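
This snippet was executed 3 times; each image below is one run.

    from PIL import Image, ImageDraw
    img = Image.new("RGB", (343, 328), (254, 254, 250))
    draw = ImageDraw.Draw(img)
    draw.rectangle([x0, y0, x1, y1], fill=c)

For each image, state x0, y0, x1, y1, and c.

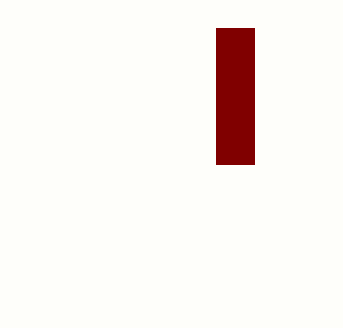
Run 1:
x0 = 216
y0 = 28
x1 = 254
y1 = 164
c = 'maroon'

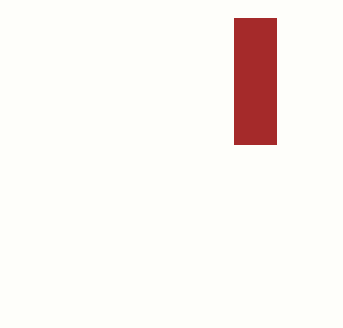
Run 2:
x0 = 234, y0 = 18, x1 = 276, y1 = 144, c = 'brown'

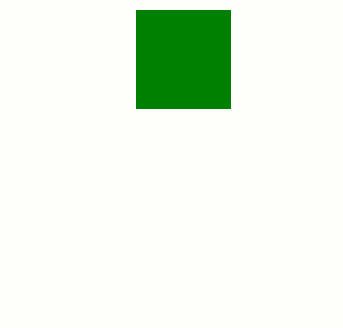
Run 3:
x0 = 136; y0 = 10; x1 = 230; y1 = 108; c = 'green'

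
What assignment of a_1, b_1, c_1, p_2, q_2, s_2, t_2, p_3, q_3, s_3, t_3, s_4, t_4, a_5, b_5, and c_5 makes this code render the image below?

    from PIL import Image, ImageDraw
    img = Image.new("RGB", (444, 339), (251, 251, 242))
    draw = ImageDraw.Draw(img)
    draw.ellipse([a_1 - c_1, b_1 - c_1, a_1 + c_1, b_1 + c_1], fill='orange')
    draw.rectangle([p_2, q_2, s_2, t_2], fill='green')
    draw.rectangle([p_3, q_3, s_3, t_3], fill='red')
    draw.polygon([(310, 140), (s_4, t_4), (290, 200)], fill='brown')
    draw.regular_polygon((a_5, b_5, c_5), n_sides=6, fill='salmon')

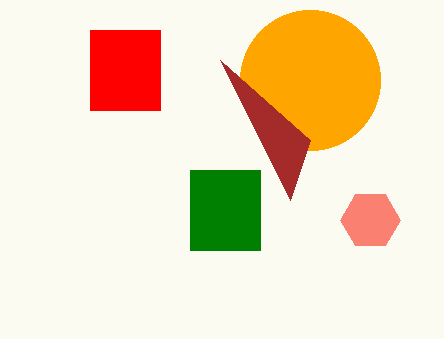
a_1 = 310
b_1 = 80
c_1 = 70
p_2 = 190
q_2 = 170
s_2 = 260
t_2 = 250
p_3 = 90
q_3 = 30
s_3 = 160
t_3 = 110
s_4 = 220
t_4 = 60
a_5 = 370
b_5 = 220
c_5 = 30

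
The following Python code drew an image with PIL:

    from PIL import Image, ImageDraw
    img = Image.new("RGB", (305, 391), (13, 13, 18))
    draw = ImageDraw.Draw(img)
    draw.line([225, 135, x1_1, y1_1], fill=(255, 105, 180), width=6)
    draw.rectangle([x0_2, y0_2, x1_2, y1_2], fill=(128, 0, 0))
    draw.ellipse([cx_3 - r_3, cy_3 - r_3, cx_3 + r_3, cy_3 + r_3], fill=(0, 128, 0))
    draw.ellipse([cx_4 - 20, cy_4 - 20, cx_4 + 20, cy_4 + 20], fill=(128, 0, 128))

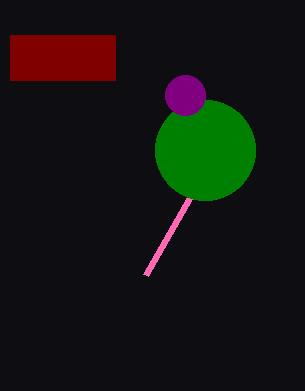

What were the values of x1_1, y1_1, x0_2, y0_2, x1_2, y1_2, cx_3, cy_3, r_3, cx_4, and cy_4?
x1_1 = 145, y1_1 = 275, x0_2 = 10, y0_2 = 35, x1_2 = 115, y1_2 = 80, cx_3 = 205, cy_3 = 150, r_3 = 50, cx_4 = 185, cy_4 = 95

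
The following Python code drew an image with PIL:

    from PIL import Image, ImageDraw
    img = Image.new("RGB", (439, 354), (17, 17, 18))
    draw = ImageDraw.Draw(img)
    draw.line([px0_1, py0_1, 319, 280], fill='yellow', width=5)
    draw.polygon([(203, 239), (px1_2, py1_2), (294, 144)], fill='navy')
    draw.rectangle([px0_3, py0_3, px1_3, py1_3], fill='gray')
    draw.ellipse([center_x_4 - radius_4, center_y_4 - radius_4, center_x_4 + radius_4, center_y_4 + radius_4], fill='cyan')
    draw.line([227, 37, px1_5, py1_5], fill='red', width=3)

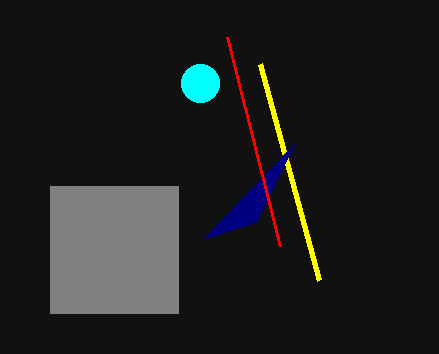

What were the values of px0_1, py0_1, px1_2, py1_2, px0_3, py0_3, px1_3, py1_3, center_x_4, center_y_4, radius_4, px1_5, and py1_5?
px0_1 = 260; py0_1 = 64; px1_2 = 256; py1_2 = 222; px0_3 = 50; py0_3 = 186; px1_3 = 178; py1_3 = 313; center_x_4 = 200; center_y_4 = 83; radius_4 = 19; px1_5 = 280; py1_5 = 246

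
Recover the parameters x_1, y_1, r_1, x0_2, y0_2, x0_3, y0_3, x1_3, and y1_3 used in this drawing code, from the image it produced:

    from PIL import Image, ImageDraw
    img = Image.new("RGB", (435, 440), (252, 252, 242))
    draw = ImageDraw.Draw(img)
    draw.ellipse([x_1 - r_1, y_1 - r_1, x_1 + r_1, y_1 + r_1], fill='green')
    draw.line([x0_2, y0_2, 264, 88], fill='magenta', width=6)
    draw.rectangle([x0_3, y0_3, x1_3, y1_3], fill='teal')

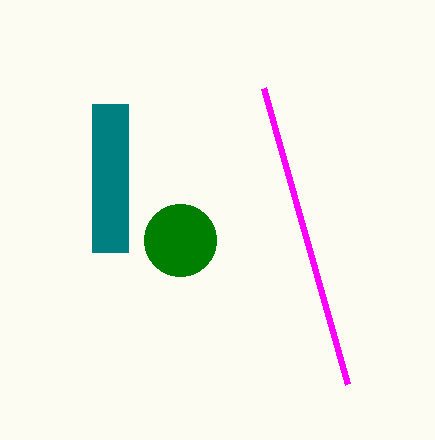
x_1 = 180
y_1 = 240
r_1 = 36
x0_2 = 348
y0_2 = 384
x0_3 = 92
y0_3 = 104
x1_3 = 128
y1_3 = 252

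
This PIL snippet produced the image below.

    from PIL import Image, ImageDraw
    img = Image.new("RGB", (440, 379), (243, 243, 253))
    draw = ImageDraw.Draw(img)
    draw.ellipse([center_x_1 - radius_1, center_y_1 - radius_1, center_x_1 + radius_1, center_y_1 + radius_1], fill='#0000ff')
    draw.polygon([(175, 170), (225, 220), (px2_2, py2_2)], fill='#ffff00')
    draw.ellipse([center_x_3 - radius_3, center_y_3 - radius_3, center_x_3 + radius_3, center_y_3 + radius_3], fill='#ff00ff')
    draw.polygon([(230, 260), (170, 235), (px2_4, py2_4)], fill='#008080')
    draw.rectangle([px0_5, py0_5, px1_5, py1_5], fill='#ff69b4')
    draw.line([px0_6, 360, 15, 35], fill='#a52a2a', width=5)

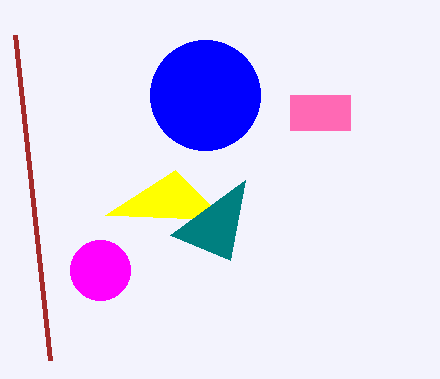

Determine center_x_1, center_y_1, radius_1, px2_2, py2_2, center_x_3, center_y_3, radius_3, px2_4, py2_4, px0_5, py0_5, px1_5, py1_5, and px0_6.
center_x_1 = 205; center_y_1 = 95; radius_1 = 55; px2_2 = 105; py2_2 = 215; center_x_3 = 100; center_y_3 = 270; radius_3 = 30; px2_4 = 245; py2_4 = 180; px0_5 = 290; py0_5 = 95; px1_5 = 350; py1_5 = 130; px0_6 = 50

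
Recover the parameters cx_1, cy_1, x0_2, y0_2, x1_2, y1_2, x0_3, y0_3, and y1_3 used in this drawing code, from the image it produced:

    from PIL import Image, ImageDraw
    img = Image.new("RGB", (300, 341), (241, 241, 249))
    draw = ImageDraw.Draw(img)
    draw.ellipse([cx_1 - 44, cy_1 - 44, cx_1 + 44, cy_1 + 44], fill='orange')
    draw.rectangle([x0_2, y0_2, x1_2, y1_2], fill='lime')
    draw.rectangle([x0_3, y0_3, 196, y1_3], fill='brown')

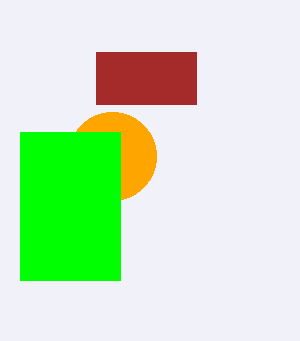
cx_1 = 112, cy_1 = 156, x0_2 = 20, y0_2 = 132, x1_2 = 120, y1_2 = 280, x0_3 = 96, y0_3 = 52, y1_3 = 104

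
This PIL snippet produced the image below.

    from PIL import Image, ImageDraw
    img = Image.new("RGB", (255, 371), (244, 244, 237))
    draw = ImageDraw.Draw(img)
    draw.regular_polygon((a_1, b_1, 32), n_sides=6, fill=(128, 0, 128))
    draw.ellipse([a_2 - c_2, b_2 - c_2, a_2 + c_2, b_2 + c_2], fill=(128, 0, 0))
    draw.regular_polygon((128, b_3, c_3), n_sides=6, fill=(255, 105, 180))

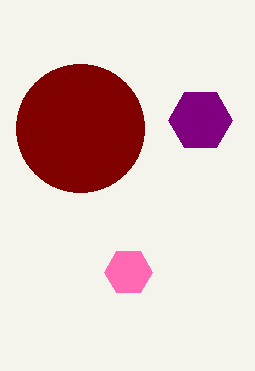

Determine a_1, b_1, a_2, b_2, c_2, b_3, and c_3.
a_1 = 200, b_1 = 120, a_2 = 80, b_2 = 128, c_2 = 64, b_3 = 272, c_3 = 24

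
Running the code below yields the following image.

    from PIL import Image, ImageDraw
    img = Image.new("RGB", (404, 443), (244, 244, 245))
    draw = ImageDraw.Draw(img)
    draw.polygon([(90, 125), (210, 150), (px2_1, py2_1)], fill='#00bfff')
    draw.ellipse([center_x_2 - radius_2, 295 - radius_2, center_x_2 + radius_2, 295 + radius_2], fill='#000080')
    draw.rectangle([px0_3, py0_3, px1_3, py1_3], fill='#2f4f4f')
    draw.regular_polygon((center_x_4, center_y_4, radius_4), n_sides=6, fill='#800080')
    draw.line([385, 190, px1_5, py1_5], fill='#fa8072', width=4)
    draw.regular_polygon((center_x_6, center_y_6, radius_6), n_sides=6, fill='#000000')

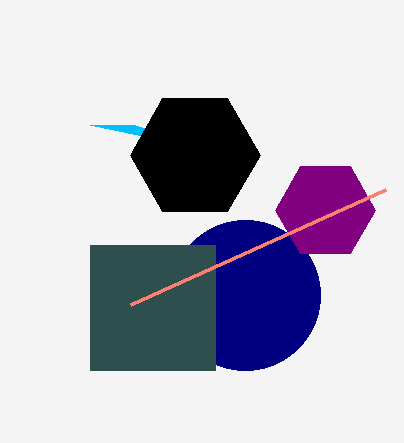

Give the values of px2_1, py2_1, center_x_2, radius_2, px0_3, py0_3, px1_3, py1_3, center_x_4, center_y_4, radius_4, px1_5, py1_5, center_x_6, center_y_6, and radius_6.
px2_1 = 135; py2_1 = 125; center_x_2 = 245; radius_2 = 75; px0_3 = 90; py0_3 = 245; px1_3 = 215; py1_3 = 370; center_x_4 = 325; center_y_4 = 210; radius_4 = 50; px1_5 = 130; py1_5 = 305; center_x_6 = 195; center_y_6 = 155; radius_6 = 65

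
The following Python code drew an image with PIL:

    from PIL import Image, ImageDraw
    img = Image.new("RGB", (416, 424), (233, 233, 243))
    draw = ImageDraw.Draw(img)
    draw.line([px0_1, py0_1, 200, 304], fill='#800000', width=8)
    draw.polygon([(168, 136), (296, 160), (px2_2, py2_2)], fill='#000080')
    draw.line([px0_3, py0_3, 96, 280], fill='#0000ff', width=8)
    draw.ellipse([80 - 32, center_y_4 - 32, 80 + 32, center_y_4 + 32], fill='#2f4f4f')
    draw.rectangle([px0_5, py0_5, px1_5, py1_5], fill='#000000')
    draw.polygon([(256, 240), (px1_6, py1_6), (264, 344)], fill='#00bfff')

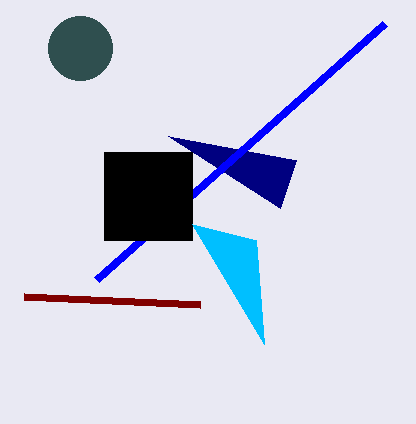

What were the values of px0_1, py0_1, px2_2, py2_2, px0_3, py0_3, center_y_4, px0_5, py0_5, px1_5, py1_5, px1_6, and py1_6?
px0_1 = 24; py0_1 = 296; px2_2 = 280; py2_2 = 208; px0_3 = 384; py0_3 = 24; center_y_4 = 48; px0_5 = 104; py0_5 = 152; px1_5 = 192; py1_5 = 240; px1_6 = 192; py1_6 = 224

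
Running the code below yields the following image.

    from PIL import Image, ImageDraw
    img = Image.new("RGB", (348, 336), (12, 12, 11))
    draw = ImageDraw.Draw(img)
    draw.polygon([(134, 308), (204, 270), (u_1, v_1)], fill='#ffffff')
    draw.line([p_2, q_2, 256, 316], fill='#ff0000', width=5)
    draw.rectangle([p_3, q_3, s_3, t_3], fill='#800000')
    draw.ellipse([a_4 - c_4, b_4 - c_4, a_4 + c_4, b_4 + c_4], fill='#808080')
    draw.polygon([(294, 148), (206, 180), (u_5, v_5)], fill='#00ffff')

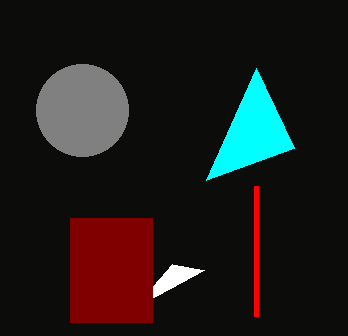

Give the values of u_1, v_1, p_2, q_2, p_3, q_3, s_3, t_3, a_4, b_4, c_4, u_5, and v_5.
u_1 = 172, v_1 = 264, p_2 = 256, q_2 = 186, p_3 = 70, q_3 = 218, s_3 = 152, t_3 = 322, a_4 = 82, b_4 = 110, c_4 = 46, u_5 = 256, v_5 = 68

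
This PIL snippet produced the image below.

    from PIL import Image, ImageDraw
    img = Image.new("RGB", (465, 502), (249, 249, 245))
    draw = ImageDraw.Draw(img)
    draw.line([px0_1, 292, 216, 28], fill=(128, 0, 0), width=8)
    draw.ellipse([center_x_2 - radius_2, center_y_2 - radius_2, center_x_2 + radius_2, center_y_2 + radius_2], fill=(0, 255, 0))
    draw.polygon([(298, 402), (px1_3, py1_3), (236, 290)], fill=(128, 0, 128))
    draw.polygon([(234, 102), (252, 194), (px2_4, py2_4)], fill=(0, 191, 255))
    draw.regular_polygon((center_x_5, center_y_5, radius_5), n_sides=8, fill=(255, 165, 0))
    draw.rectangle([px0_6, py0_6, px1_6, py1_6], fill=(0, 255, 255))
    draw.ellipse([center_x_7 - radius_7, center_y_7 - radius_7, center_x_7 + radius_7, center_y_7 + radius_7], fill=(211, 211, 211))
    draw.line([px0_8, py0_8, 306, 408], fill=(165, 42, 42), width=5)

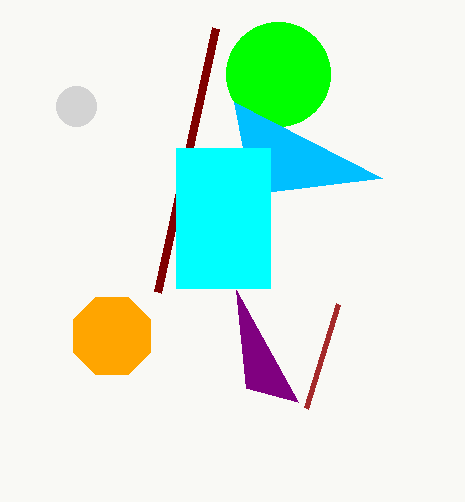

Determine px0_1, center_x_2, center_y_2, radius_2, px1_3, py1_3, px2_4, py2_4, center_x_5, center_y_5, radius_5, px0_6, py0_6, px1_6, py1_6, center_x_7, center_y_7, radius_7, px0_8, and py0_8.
px0_1 = 158
center_x_2 = 278
center_y_2 = 74
radius_2 = 52
px1_3 = 246
py1_3 = 388
px2_4 = 382
py2_4 = 178
center_x_5 = 112
center_y_5 = 336
radius_5 = 42
px0_6 = 176
py0_6 = 148
px1_6 = 270
py1_6 = 288
center_x_7 = 76
center_y_7 = 106
radius_7 = 20
px0_8 = 338
py0_8 = 304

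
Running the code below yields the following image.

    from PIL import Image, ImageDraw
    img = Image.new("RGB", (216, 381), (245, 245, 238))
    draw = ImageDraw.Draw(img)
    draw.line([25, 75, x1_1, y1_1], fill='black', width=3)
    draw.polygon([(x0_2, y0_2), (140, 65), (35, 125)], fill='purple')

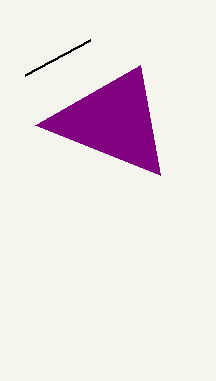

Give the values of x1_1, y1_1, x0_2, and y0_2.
x1_1 = 90; y1_1 = 40; x0_2 = 160; y0_2 = 175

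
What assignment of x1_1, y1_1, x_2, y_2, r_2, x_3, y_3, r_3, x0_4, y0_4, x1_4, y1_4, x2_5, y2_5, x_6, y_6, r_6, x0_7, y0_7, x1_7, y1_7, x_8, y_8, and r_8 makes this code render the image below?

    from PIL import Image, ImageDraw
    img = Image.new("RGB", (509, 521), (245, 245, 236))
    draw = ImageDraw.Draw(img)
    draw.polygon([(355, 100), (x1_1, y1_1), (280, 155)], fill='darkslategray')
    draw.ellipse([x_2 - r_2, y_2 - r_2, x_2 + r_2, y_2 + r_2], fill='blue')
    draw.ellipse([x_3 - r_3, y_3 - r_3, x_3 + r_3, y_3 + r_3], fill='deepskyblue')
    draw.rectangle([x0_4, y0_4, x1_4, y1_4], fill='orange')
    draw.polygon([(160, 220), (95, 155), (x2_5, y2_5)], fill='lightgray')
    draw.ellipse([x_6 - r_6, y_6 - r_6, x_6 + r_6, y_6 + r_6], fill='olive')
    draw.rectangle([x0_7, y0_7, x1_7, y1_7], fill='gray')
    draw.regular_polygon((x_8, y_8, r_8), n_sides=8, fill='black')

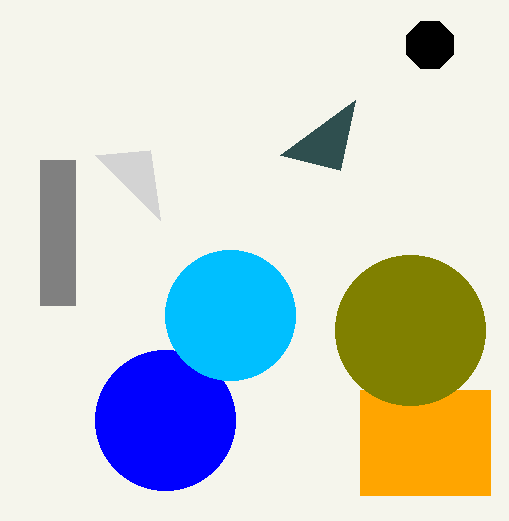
x1_1 = 340; y1_1 = 170; x_2 = 165; y_2 = 420; r_2 = 70; x_3 = 230; y_3 = 315; r_3 = 65; x0_4 = 360; y0_4 = 390; x1_4 = 490; y1_4 = 495; x2_5 = 150; y2_5 = 150; x_6 = 410; y_6 = 330; r_6 = 75; x0_7 = 40; y0_7 = 160; x1_7 = 75; y1_7 = 305; x_8 = 430; y_8 = 45; r_8 = 25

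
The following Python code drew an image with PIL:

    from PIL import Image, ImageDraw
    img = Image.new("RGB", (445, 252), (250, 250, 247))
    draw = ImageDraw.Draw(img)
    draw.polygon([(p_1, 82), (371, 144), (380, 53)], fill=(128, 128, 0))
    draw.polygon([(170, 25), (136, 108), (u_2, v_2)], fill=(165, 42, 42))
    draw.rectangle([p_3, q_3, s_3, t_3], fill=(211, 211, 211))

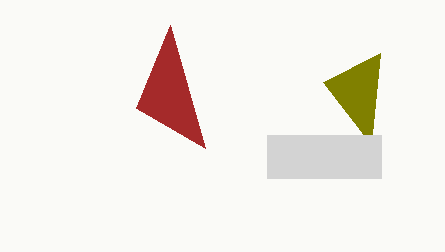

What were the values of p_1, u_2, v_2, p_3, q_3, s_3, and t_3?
p_1 = 323; u_2 = 205; v_2 = 148; p_3 = 267; q_3 = 135; s_3 = 381; t_3 = 178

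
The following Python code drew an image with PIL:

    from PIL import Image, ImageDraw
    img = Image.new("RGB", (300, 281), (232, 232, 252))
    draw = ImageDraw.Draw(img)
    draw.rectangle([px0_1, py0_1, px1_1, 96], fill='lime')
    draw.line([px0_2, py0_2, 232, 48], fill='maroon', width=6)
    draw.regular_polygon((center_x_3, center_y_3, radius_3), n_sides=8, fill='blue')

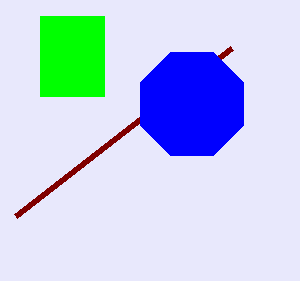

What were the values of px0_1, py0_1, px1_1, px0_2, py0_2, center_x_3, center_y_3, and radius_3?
px0_1 = 40, py0_1 = 16, px1_1 = 104, px0_2 = 16, py0_2 = 216, center_x_3 = 192, center_y_3 = 104, radius_3 = 56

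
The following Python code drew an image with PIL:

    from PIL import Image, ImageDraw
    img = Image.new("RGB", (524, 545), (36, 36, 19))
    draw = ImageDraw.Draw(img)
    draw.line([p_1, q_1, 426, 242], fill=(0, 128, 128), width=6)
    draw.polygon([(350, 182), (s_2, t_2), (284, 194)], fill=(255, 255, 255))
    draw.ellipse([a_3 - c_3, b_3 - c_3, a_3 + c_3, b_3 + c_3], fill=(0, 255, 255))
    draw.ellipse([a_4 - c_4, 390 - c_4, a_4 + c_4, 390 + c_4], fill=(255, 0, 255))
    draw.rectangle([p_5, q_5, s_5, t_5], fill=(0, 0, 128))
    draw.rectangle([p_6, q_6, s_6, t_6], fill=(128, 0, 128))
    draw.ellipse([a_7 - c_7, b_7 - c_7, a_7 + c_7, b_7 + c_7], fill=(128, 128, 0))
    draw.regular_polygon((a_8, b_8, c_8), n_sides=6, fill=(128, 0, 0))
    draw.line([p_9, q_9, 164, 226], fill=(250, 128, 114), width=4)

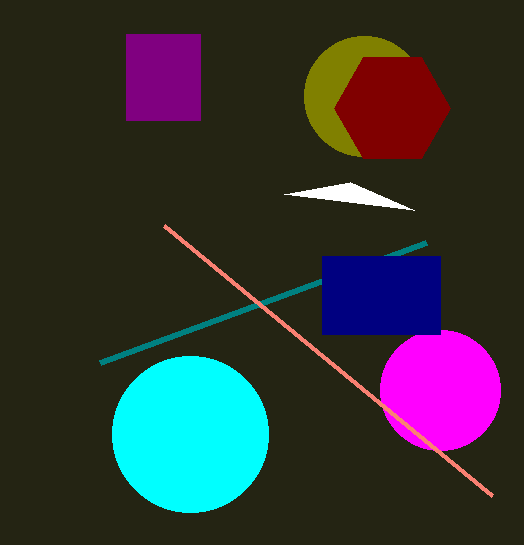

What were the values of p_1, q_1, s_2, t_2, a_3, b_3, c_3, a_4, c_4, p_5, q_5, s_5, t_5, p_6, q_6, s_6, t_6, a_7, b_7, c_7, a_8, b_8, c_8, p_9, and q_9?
p_1 = 100, q_1 = 362, s_2 = 414, t_2 = 210, a_3 = 190, b_3 = 434, c_3 = 78, a_4 = 440, c_4 = 60, p_5 = 322, q_5 = 256, s_5 = 440, t_5 = 334, p_6 = 126, q_6 = 34, s_6 = 200, t_6 = 120, a_7 = 364, b_7 = 96, c_7 = 60, a_8 = 392, b_8 = 108, c_8 = 58, p_9 = 492, q_9 = 496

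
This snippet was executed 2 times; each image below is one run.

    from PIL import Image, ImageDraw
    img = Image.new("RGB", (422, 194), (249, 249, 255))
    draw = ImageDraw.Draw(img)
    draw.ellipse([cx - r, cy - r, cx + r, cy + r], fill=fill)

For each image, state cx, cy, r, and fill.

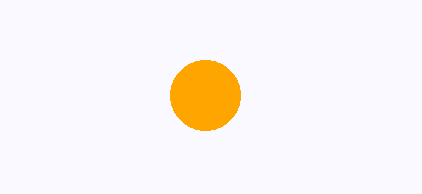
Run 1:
cx = 205
cy = 95
r = 35
fill = 'orange'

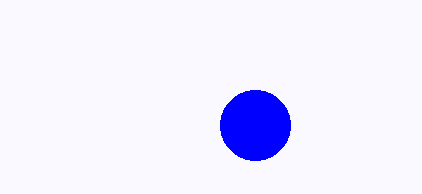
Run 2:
cx = 255, cy = 125, r = 35, fill = 'blue'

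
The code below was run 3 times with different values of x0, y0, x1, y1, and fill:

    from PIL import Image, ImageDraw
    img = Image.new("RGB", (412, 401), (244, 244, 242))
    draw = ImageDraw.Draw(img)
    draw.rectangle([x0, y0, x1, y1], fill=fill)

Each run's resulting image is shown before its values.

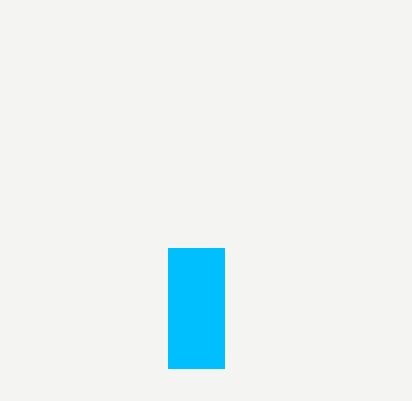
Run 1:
x0 = 168
y0 = 248
x1 = 224
y1 = 368
fill = 'deepskyblue'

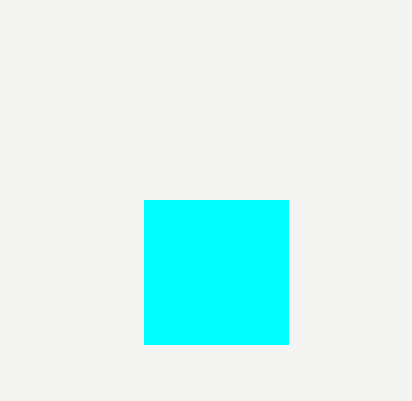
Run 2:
x0 = 144
y0 = 200
x1 = 288
y1 = 344
fill = 'cyan'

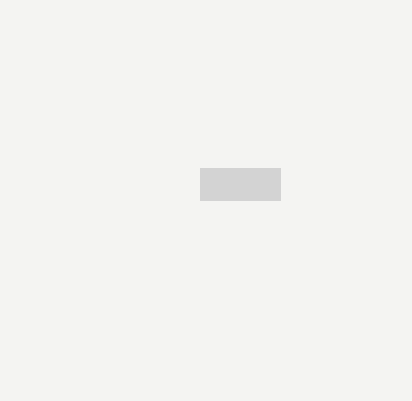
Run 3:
x0 = 200; y0 = 168; x1 = 280; y1 = 200; fill = 'lightgray'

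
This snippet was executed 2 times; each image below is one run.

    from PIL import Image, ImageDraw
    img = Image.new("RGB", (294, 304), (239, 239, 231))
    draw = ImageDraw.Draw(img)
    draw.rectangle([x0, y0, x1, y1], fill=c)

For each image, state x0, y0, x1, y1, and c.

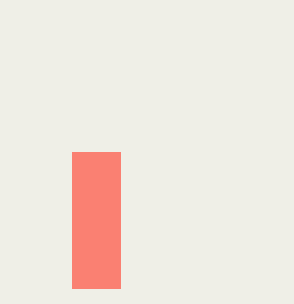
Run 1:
x0 = 72; y0 = 152; x1 = 120; y1 = 288; c = 'salmon'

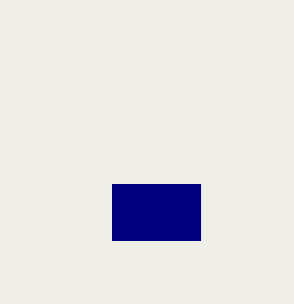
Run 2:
x0 = 112; y0 = 184; x1 = 200; y1 = 240; c = 'navy'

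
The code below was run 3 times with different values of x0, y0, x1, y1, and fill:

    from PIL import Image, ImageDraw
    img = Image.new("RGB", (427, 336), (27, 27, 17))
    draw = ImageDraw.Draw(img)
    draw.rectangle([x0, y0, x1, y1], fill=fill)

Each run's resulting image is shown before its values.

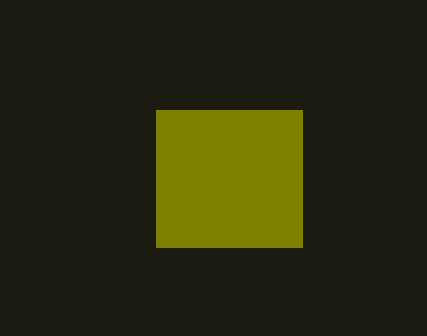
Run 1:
x0 = 156, y0 = 110, x1 = 302, y1 = 247, fill = 'olive'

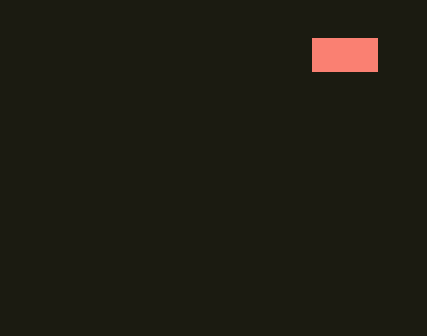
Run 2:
x0 = 312
y0 = 38
x1 = 377
y1 = 71
fill = 'salmon'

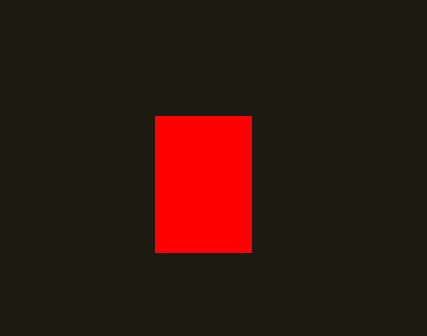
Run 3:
x0 = 155; y0 = 116; x1 = 251; y1 = 252; fill = 'red'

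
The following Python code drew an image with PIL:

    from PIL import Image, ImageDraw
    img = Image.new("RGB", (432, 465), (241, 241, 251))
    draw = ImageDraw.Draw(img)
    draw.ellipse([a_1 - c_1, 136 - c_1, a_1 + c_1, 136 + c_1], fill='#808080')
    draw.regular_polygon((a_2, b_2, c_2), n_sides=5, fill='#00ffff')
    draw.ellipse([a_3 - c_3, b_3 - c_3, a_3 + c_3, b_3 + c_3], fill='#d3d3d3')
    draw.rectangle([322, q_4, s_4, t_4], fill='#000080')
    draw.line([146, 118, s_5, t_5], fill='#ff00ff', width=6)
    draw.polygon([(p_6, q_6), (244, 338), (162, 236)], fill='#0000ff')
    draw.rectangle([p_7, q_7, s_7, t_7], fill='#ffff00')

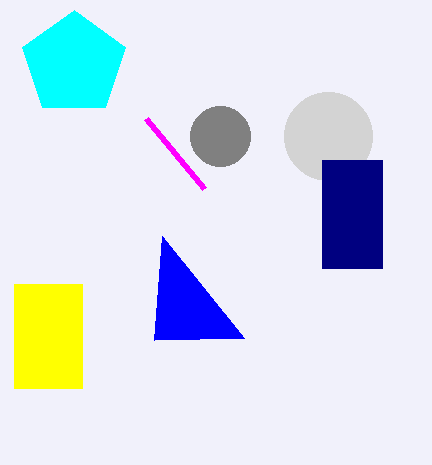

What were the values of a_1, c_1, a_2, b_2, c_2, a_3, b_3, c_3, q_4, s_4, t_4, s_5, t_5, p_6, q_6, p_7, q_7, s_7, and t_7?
a_1 = 220
c_1 = 30
a_2 = 74
b_2 = 64
c_2 = 54
a_3 = 328
b_3 = 136
c_3 = 44
q_4 = 160
s_4 = 382
t_4 = 268
s_5 = 204
t_5 = 188
p_6 = 154
q_6 = 340
p_7 = 14
q_7 = 284
s_7 = 82
t_7 = 388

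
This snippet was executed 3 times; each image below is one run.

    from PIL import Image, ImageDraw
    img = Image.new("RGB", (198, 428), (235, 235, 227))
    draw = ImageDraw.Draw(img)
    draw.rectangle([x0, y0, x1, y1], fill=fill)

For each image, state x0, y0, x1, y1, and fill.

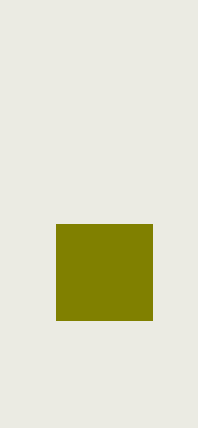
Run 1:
x0 = 56, y0 = 224, x1 = 152, y1 = 320, fill = 'olive'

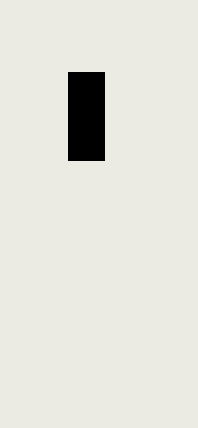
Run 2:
x0 = 68
y0 = 72
x1 = 104
y1 = 160
fill = 'black'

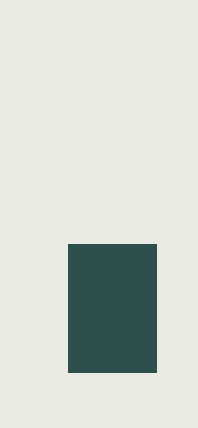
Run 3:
x0 = 68
y0 = 244
x1 = 156
y1 = 372
fill = 'darkslategray'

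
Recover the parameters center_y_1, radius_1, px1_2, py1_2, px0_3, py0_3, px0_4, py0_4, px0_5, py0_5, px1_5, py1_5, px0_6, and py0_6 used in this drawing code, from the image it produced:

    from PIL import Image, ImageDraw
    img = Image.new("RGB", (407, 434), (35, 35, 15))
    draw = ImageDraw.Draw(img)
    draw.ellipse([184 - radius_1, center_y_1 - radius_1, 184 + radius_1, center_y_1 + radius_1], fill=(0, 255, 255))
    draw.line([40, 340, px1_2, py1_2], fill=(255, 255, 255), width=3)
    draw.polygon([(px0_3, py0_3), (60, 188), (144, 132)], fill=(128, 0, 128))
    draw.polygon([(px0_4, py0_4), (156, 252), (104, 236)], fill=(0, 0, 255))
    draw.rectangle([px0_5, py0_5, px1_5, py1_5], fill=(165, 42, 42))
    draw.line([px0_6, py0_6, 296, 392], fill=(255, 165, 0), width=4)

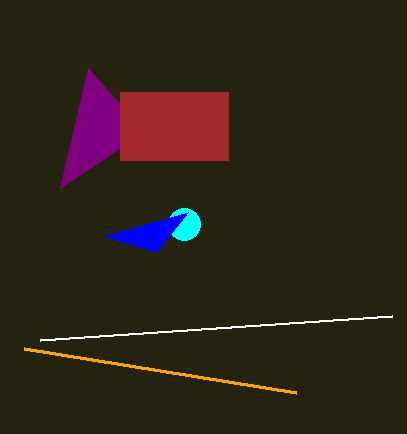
center_y_1 = 224, radius_1 = 16, px1_2 = 392, py1_2 = 316, px0_3 = 88, py0_3 = 68, px0_4 = 188, py0_4 = 212, px0_5 = 120, py0_5 = 92, px1_5 = 228, py1_5 = 160, px0_6 = 24, py0_6 = 348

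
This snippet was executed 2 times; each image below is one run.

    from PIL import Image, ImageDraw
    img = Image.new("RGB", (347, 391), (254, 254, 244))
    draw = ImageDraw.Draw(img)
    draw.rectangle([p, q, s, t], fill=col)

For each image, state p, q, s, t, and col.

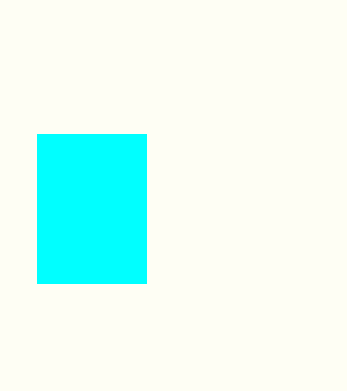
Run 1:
p = 37; q = 134; s = 146; t = 283; col = 'cyan'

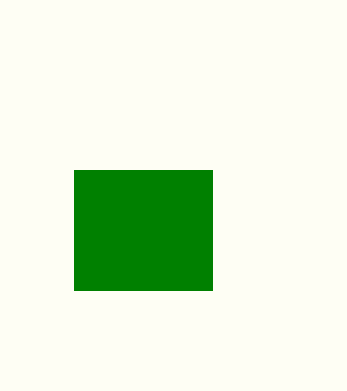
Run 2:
p = 74; q = 170; s = 212; t = 290; col = 'green'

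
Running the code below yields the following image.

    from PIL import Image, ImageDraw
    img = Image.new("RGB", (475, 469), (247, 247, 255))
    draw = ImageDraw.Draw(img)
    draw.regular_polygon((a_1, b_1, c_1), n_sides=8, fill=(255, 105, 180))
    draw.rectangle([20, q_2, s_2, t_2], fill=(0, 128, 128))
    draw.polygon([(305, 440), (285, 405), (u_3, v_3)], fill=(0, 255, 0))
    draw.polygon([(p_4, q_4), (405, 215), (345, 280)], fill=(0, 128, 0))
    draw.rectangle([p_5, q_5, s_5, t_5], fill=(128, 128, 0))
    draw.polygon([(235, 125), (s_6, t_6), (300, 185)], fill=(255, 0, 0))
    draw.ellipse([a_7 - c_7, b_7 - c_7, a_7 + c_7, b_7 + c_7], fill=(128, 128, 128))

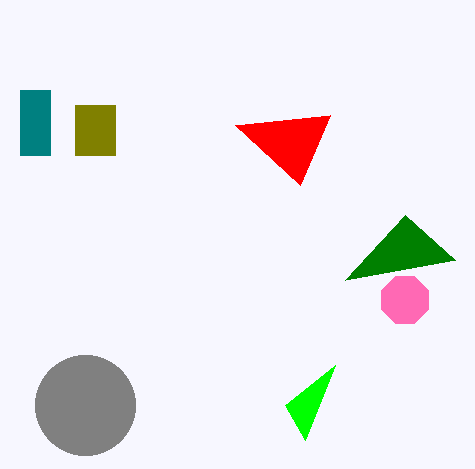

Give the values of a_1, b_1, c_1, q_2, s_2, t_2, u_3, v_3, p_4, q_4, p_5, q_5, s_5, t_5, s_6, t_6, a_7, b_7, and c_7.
a_1 = 405
b_1 = 300
c_1 = 25
q_2 = 90
s_2 = 50
t_2 = 155
u_3 = 335
v_3 = 365
p_4 = 455
q_4 = 260
p_5 = 75
q_5 = 105
s_5 = 115
t_5 = 155
s_6 = 330
t_6 = 115
a_7 = 85
b_7 = 405
c_7 = 50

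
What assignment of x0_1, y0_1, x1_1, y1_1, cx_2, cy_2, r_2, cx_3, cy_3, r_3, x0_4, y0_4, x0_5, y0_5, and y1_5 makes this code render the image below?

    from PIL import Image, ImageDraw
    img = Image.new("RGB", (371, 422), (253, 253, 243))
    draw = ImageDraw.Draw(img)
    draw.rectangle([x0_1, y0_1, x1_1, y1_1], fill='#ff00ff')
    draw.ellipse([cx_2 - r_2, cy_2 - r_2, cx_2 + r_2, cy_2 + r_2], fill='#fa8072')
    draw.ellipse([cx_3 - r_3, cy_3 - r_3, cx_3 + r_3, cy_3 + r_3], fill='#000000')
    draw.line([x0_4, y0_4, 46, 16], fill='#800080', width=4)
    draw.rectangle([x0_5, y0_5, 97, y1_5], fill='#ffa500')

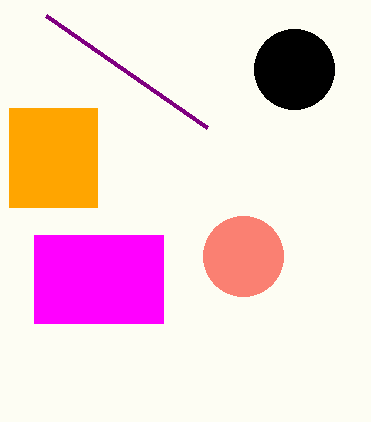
x0_1 = 34; y0_1 = 235; x1_1 = 163; y1_1 = 323; cx_2 = 243; cy_2 = 256; r_2 = 40; cx_3 = 294; cy_3 = 69; r_3 = 40; x0_4 = 207; y0_4 = 128; x0_5 = 9; y0_5 = 108; y1_5 = 207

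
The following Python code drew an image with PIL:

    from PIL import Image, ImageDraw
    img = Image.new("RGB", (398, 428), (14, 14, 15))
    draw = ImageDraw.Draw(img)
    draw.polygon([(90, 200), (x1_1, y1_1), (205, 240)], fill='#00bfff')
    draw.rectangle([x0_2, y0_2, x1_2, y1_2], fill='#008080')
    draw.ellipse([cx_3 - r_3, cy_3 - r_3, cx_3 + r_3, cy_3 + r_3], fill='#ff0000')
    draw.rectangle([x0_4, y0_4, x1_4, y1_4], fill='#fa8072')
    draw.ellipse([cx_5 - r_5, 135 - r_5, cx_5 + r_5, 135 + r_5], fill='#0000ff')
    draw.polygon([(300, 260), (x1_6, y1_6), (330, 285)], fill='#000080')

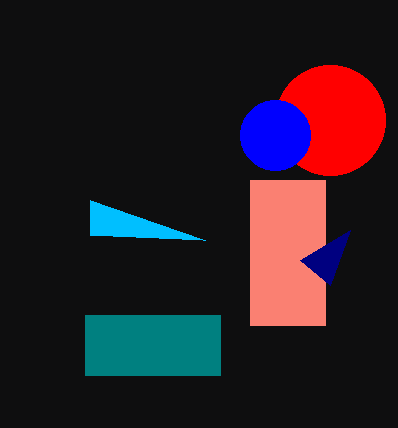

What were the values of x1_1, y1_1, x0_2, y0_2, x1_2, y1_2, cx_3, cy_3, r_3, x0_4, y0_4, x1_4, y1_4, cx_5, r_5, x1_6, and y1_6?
x1_1 = 90
y1_1 = 235
x0_2 = 85
y0_2 = 315
x1_2 = 220
y1_2 = 375
cx_3 = 330
cy_3 = 120
r_3 = 55
x0_4 = 250
y0_4 = 180
x1_4 = 325
y1_4 = 325
cx_5 = 275
r_5 = 35
x1_6 = 350
y1_6 = 230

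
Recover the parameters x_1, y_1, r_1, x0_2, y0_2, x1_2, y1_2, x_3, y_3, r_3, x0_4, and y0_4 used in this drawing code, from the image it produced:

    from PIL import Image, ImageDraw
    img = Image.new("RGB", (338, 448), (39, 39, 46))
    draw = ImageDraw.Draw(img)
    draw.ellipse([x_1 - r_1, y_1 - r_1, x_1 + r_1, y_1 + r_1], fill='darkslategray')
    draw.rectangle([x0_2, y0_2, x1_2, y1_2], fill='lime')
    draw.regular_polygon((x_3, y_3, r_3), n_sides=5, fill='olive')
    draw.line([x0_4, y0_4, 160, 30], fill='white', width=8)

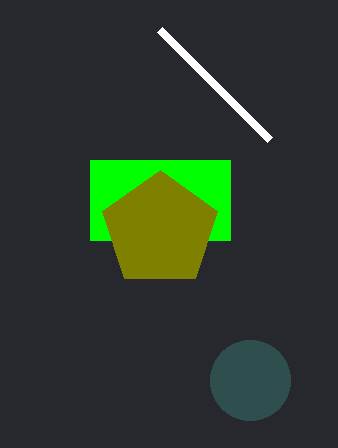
x_1 = 250, y_1 = 380, r_1 = 40, x0_2 = 90, y0_2 = 160, x1_2 = 230, y1_2 = 240, x_3 = 160, y_3 = 230, r_3 = 60, x0_4 = 270, y0_4 = 140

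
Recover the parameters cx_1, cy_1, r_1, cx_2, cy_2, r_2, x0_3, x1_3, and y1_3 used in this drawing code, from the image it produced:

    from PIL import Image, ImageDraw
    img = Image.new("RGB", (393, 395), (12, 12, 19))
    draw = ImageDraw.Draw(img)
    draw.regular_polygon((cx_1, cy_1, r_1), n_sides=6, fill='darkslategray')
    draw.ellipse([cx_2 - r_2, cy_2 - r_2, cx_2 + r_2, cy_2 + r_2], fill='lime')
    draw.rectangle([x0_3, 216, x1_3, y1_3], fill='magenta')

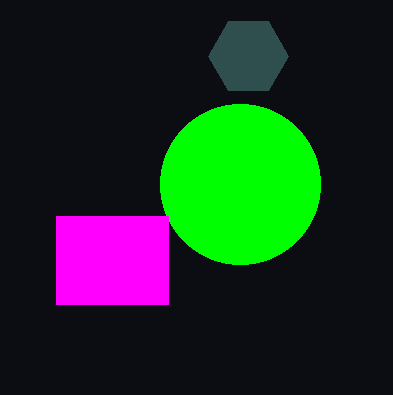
cx_1 = 248, cy_1 = 56, r_1 = 40, cx_2 = 240, cy_2 = 184, r_2 = 80, x0_3 = 56, x1_3 = 168, y1_3 = 304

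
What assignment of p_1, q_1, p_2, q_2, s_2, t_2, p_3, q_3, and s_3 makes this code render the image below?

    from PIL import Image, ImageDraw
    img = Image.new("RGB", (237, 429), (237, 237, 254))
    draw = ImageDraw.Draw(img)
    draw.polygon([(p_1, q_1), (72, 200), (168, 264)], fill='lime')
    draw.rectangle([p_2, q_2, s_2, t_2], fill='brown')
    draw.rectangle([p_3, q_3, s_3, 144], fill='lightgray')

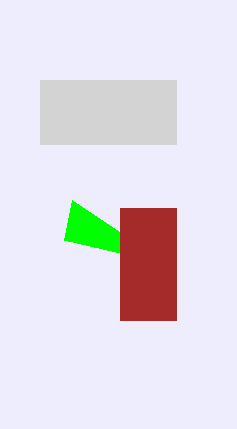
p_1 = 64; q_1 = 240; p_2 = 120; q_2 = 208; s_2 = 176; t_2 = 320; p_3 = 40; q_3 = 80; s_3 = 176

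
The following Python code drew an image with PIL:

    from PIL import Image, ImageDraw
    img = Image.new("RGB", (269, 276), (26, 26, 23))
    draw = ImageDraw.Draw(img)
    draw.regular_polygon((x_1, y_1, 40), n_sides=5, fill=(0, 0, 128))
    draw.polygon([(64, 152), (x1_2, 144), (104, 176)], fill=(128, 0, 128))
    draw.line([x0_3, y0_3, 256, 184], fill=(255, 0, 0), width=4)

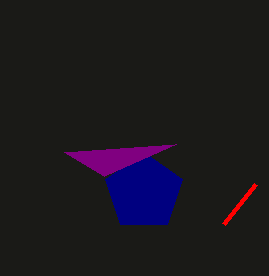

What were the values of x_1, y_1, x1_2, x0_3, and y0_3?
x_1 = 144
y_1 = 192
x1_2 = 176
x0_3 = 224
y0_3 = 224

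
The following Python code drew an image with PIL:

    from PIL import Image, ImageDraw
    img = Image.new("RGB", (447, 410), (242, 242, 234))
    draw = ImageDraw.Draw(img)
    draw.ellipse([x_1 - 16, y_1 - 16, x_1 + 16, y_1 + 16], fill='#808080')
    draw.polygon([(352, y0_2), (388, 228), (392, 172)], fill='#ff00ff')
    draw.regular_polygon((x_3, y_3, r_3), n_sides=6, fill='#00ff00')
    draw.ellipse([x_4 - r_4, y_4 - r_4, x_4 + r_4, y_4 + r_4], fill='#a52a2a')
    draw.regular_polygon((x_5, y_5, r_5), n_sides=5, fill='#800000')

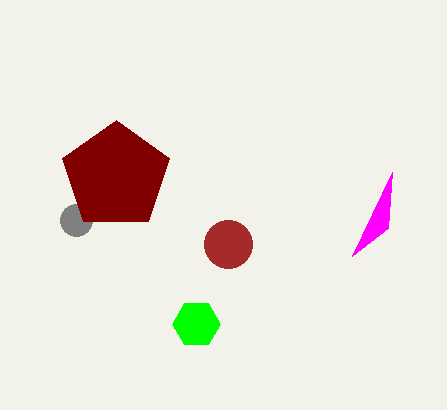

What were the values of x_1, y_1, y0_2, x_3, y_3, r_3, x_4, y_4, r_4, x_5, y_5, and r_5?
x_1 = 76, y_1 = 220, y0_2 = 256, x_3 = 196, y_3 = 324, r_3 = 24, x_4 = 228, y_4 = 244, r_4 = 24, x_5 = 116, y_5 = 176, r_5 = 56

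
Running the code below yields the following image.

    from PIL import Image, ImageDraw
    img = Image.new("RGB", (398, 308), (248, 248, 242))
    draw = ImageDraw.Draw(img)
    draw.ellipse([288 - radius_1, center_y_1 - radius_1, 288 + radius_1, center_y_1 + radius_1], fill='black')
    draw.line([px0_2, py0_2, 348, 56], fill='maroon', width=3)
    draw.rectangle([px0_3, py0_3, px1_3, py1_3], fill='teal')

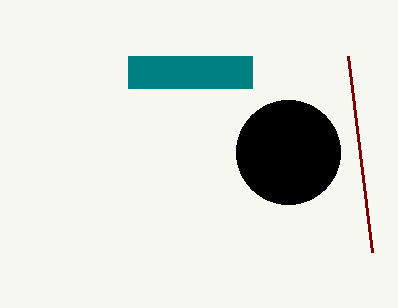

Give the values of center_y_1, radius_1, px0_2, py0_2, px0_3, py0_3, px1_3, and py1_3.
center_y_1 = 152
radius_1 = 52
px0_2 = 372
py0_2 = 252
px0_3 = 128
py0_3 = 56
px1_3 = 252
py1_3 = 88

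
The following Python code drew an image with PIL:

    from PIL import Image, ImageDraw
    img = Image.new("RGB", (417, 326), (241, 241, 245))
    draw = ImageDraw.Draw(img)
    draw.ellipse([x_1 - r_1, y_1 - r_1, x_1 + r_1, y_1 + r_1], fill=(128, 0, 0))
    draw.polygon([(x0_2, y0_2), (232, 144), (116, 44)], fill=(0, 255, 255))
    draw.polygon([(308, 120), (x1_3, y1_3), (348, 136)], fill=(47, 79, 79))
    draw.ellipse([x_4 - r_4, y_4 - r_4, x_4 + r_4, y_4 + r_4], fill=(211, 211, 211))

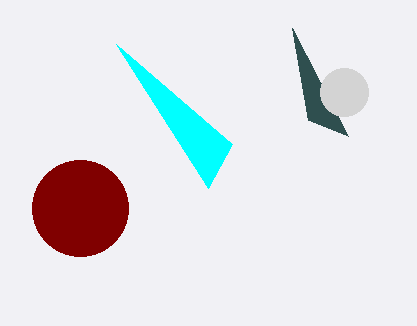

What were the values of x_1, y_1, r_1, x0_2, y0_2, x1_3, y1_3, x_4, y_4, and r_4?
x_1 = 80; y_1 = 208; r_1 = 48; x0_2 = 208; y0_2 = 188; x1_3 = 292; y1_3 = 28; x_4 = 344; y_4 = 92; r_4 = 24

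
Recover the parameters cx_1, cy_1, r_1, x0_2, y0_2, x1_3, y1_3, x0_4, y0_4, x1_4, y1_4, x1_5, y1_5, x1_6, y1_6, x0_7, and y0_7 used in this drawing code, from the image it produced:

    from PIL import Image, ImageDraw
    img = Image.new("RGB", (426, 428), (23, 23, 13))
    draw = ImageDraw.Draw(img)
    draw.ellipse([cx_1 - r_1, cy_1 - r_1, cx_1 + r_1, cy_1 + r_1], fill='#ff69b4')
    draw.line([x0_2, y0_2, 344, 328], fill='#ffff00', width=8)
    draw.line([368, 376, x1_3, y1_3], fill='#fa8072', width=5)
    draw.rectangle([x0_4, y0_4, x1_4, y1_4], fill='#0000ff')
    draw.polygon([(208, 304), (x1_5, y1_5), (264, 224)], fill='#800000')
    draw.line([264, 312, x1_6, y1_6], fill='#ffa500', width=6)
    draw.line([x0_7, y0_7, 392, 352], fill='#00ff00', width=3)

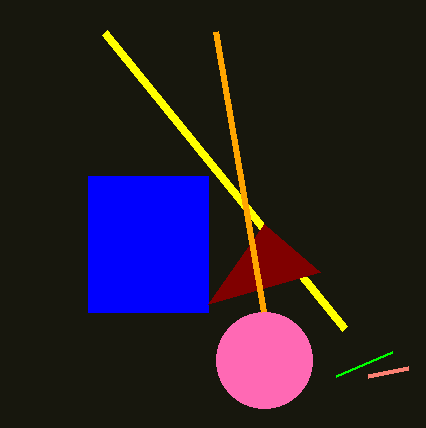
cx_1 = 264, cy_1 = 360, r_1 = 48, x0_2 = 104, y0_2 = 32, x1_3 = 408, y1_3 = 368, x0_4 = 88, y0_4 = 176, x1_4 = 208, y1_4 = 312, x1_5 = 320, y1_5 = 272, x1_6 = 216, y1_6 = 32, x0_7 = 336, y0_7 = 376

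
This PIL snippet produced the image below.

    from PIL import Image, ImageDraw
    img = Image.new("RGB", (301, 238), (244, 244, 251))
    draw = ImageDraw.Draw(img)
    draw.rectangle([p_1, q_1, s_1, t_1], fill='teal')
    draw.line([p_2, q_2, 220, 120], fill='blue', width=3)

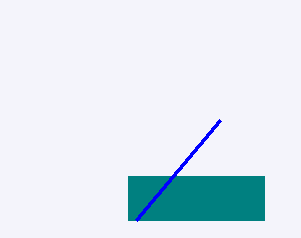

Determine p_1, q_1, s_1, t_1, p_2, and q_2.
p_1 = 128; q_1 = 176; s_1 = 264; t_1 = 220; p_2 = 136; q_2 = 220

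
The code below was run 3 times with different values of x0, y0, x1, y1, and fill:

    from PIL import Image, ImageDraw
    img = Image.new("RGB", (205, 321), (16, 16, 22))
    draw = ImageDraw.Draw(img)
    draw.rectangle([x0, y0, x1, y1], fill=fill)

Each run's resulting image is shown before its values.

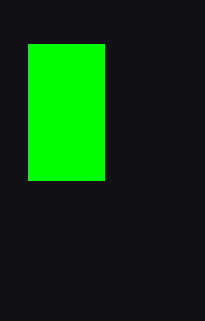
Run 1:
x0 = 28
y0 = 44
x1 = 104
y1 = 180
fill = 'lime'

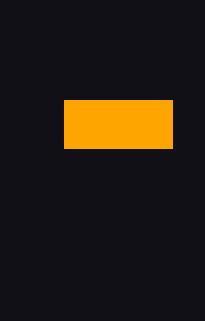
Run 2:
x0 = 64; y0 = 100; x1 = 172; y1 = 148; fill = 'orange'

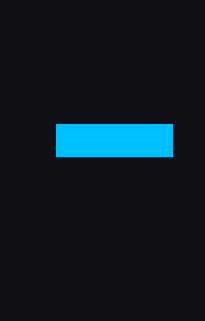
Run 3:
x0 = 56; y0 = 124; x1 = 172; y1 = 156; fill = 'deepskyblue'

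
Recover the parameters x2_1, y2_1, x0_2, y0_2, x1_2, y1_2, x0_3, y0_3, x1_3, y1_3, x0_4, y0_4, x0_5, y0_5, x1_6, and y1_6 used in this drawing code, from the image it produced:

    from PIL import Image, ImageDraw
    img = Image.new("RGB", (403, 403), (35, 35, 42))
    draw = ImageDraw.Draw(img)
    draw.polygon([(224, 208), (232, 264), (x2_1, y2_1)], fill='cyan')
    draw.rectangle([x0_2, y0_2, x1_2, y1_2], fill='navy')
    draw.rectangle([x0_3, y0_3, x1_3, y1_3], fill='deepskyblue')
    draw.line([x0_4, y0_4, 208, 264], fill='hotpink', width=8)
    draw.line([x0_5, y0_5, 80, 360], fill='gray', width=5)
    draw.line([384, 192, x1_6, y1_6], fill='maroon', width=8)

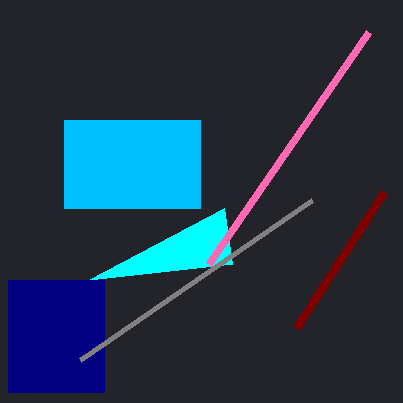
x2_1 = 88; y2_1 = 280; x0_2 = 8; y0_2 = 280; x1_2 = 104; y1_2 = 392; x0_3 = 64; y0_3 = 120; x1_3 = 200; y1_3 = 208; x0_4 = 368; y0_4 = 32; x0_5 = 312; y0_5 = 200; x1_6 = 296; y1_6 = 328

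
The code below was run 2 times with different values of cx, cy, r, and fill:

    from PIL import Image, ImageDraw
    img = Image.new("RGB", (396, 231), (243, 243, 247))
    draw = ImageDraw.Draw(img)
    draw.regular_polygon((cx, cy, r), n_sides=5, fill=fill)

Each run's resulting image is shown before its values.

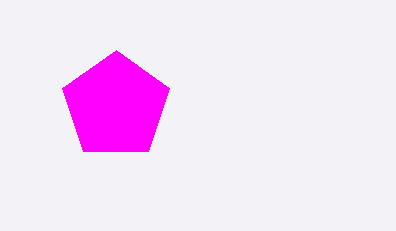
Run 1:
cx = 116
cy = 106
r = 56
fill = 'magenta'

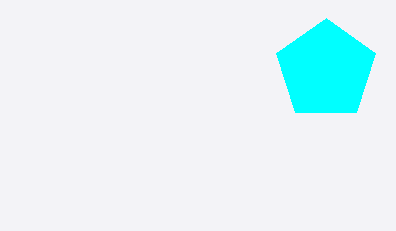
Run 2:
cx = 326
cy = 70
r = 52
fill = 'cyan'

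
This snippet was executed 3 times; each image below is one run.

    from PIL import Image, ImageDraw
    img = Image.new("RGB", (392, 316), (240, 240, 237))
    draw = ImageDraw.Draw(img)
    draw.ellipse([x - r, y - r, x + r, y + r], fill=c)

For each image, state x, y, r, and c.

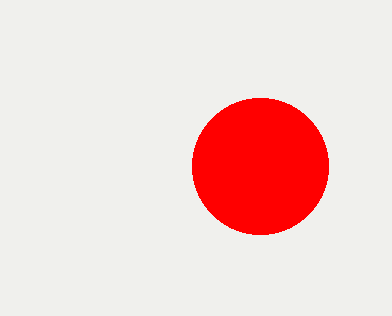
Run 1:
x = 260; y = 166; r = 68; c = 'red'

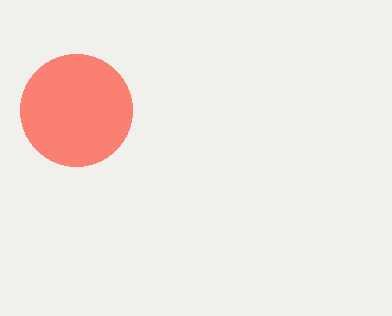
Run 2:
x = 76; y = 110; r = 56; c = 'salmon'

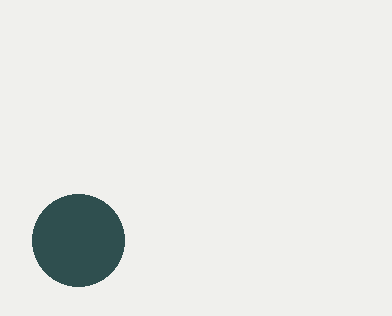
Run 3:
x = 78
y = 240
r = 46
c = 'darkslategray'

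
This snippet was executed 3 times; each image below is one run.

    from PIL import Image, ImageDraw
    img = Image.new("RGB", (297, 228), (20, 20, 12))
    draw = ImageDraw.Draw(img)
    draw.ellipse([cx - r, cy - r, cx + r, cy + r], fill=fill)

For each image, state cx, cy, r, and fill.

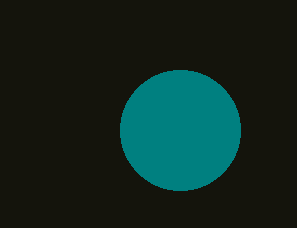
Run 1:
cx = 180, cy = 130, r = 60, fill = 'teal'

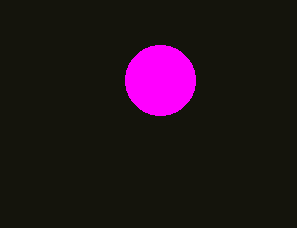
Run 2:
cx = 160
cy = 80
r = 35
fill = 'magenta'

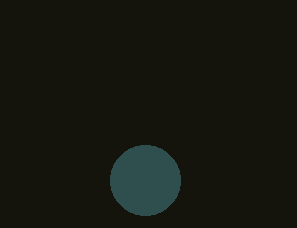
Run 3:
cx = 145
cy = 180
r = 35
fill = 'darkslategray'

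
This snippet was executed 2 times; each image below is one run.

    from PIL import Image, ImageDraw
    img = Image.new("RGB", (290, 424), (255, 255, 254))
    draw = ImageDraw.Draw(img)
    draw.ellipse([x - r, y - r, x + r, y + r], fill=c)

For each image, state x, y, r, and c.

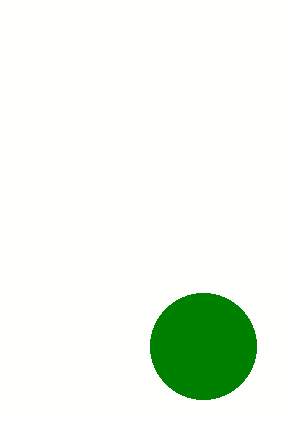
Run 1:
x = 203, y = 346, r = 53, c = 'green'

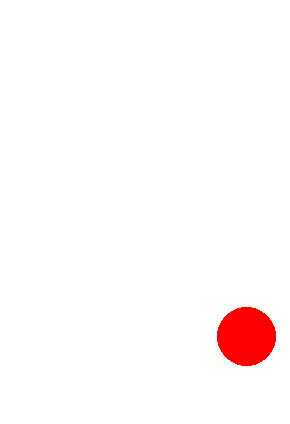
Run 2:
x = 246
y = 336
r = 29
c = 'red'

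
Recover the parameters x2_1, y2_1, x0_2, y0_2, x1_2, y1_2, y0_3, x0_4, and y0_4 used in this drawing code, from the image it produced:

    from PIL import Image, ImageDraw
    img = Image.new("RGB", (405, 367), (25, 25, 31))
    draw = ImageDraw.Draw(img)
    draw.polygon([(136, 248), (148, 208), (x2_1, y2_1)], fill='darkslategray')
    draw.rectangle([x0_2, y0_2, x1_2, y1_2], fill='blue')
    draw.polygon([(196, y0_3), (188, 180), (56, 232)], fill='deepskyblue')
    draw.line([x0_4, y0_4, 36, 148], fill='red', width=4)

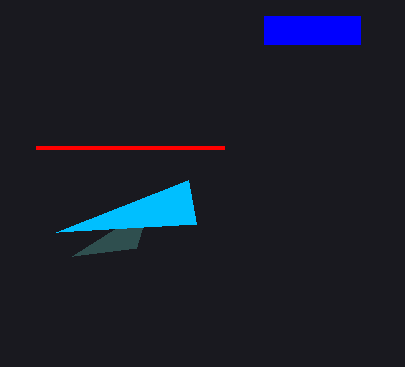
x2_1 = 72, y2_1 = 256, x0_2 = 264, y0_2 = 16, x1_2 = 360, y1_2 = 44, y0_3 = 224, x0_4 = 224, y0_4 = 148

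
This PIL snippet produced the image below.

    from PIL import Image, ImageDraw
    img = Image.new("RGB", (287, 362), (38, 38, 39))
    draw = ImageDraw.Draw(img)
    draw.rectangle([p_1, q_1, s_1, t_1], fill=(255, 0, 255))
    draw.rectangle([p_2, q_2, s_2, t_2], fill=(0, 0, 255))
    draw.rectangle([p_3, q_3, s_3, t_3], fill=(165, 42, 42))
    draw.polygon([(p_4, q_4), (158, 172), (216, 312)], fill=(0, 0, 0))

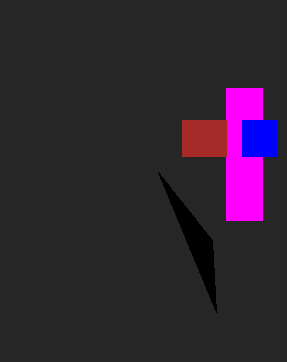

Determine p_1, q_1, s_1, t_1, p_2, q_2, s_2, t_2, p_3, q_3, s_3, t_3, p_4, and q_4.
p_1 = 226, q_1 = 88, s_1 = 262, t_1 = 220, p_2 = 242, q_2 = 120, s_2 = 276, t_2 = 156, p_3 = 182, q_3 = 120, s_3 = 226, t_3 = 156, p_4 = 212, q_4 = 240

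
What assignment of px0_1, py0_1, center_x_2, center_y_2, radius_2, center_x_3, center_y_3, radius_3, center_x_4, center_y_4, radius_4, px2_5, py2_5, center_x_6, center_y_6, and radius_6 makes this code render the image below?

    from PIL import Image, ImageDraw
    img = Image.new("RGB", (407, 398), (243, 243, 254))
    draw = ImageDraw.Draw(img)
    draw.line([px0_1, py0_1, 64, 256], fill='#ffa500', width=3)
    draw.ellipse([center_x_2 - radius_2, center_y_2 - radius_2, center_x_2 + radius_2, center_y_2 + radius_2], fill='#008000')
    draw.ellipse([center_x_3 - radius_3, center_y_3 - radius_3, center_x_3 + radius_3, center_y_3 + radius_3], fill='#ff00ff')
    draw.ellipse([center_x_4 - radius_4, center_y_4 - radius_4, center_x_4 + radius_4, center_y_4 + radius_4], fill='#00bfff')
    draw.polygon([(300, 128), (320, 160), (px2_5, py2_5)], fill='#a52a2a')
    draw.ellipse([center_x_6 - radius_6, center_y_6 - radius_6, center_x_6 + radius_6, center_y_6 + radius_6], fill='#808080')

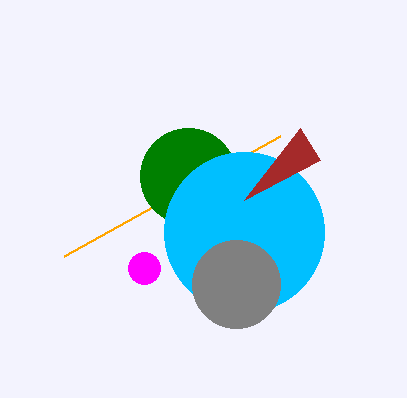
px0_1 = 280, py0_1 = 136, center_x_2 = 188, center_y_2 = 176, radius_2 = 48, center_x_3 = 144, center_y_3 = 268, radius_3 = 16, center_x_4 = 244, center_y_4 = 232, radius_4 = 80, px2_5 = 244, py2_5 = 200, center_x_6 = 236, center_y_6 = 284, radius_6 = 44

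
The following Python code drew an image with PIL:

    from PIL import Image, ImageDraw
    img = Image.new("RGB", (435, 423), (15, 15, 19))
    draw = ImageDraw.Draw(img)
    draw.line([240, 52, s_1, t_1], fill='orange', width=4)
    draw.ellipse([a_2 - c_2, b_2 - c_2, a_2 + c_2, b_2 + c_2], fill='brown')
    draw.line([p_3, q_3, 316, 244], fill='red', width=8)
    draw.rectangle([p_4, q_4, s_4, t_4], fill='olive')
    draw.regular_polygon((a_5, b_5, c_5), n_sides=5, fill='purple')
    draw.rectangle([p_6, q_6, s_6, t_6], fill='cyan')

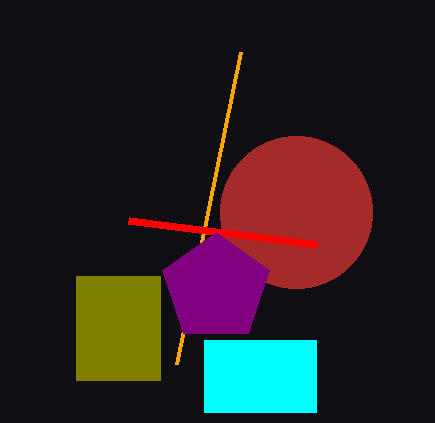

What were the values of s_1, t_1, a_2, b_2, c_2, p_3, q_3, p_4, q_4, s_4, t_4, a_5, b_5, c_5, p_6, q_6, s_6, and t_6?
s_1 = 176
t_1 = 364
a_2 = 296
b_2 = 212
c_2 = 76
p_3 = 128
q_3 = 220
p_4 = 76
q_4 = 276
s_4 = 160
t_4 = 380
a_5 = 216
b_5 = 288
c_5 = 56
p_6 = 204
q_6 = 340
s_6 = 316
t_6 = 412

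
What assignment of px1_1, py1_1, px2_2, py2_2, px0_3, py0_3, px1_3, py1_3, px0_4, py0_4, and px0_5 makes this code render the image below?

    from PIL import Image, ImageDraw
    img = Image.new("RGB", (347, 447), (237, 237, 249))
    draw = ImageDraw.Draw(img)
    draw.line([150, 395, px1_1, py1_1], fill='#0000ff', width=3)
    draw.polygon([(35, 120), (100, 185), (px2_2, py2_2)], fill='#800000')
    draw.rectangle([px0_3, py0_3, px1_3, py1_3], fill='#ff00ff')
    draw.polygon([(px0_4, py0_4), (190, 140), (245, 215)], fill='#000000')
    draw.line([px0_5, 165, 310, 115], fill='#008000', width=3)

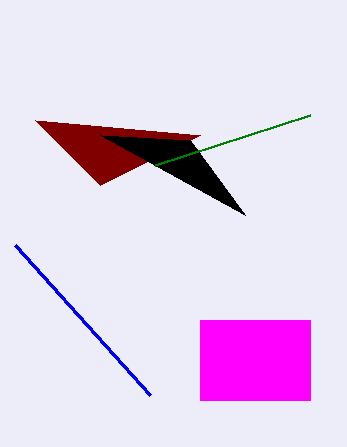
px1_1 = 15, py1_1 = 245, px2_2 = 200, py2_2 = 135, px0_3 = 200, py0_3 = 320, px1_3 = 310, py1_3 = 400, px0_4 = 100, py0_4 = 135, px0_5 = 155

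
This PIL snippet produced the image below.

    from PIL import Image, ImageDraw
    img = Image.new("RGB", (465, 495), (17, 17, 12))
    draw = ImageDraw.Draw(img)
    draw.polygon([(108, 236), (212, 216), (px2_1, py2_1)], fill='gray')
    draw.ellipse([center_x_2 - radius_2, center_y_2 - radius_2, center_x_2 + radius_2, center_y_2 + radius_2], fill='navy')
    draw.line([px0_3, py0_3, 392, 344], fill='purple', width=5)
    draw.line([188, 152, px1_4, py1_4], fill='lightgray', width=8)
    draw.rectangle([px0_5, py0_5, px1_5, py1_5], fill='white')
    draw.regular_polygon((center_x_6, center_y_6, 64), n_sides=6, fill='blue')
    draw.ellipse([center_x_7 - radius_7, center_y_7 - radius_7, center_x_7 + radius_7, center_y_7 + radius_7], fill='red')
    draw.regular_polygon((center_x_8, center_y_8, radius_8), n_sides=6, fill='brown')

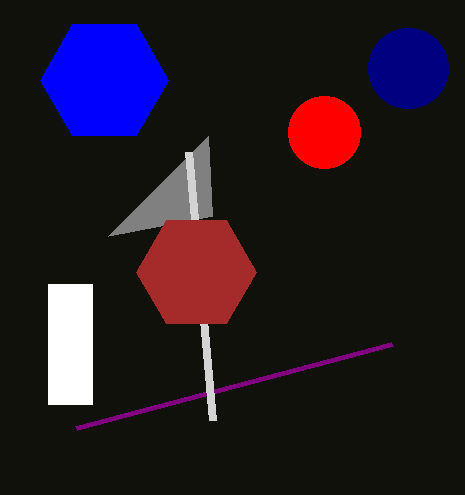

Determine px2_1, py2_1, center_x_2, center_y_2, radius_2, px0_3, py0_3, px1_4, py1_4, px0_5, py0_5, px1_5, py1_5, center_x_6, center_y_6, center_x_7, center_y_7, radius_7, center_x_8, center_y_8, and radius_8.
px2_1 = 208, py2_1 = 136, center_x_2 = 408, center_y_2 = 68, radius_2 = 40, px0_3 = 76, py0_3 = 428, px1_4 = 212, py1_4 = 420, px0_5 = 48, py0_5 = 284, px1_5 = 92, py1_5 = 404, center_x_6 = 104, center_y_6 = 80, center_x_7 = 324, center_y_7 = 132, radius_7 = 36, center_x_8 = 196, center_y_8 = 272, radius_8 = 60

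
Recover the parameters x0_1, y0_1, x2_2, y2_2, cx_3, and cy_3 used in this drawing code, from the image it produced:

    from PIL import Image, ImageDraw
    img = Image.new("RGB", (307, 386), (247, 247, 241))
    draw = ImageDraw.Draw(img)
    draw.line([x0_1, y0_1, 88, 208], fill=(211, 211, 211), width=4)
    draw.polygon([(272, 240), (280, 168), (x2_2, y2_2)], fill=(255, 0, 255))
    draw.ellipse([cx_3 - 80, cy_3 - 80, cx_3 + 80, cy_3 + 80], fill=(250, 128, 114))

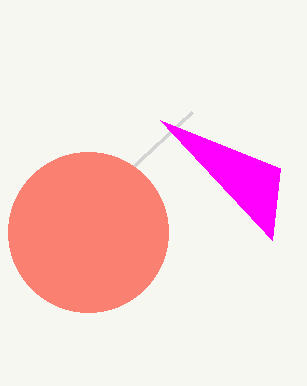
x0_1 = 192, y0_1 = 112, x2_2 = 160, y2_2 = 120, cx_3 = 88, cy_3 = 232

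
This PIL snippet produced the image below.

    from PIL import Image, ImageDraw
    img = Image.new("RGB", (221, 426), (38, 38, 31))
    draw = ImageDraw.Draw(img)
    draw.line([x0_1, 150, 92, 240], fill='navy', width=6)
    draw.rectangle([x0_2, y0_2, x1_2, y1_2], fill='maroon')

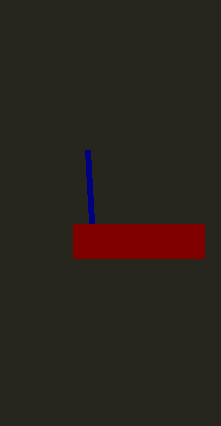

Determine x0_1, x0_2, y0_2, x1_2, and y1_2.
x0_1 = 87; x0_2 = 73; y0_2 = 224; x1_2 = 204; y1_2 = 258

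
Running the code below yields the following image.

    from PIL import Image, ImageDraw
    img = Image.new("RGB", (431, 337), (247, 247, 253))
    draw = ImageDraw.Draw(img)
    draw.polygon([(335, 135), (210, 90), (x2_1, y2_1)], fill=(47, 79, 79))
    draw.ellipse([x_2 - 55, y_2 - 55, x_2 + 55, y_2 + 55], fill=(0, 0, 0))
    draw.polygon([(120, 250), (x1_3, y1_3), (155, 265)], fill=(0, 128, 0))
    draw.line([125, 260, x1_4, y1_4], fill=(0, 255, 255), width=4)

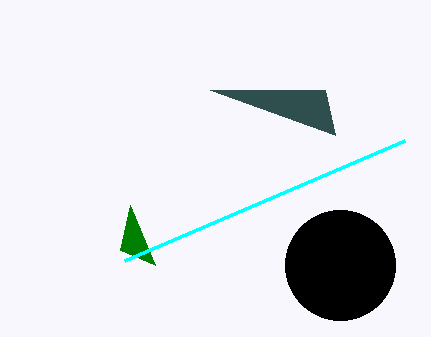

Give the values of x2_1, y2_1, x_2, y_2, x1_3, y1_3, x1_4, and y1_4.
x2_1 = 325, y2_1 = 90, x_2 = 340, y_2 = 265, x1_3 = 130, y1_3 = 205, x1_4 = 405, y1_4 = 140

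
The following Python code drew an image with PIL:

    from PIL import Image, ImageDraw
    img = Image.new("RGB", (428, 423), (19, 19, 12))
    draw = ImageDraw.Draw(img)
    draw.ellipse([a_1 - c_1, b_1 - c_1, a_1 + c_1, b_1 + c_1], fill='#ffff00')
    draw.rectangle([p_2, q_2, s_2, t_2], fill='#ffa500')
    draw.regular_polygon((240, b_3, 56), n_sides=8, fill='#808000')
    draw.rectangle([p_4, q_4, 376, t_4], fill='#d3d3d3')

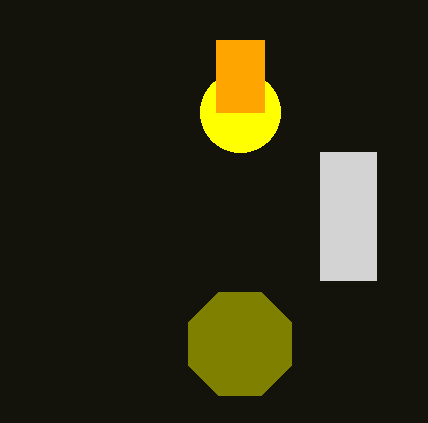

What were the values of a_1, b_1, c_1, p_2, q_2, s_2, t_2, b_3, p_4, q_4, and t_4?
a_1 = 240, b_1 = 112, c_1 = 40, p_2 = 216, q_2 = 40, s_2 = 264, t_2 = 112, b_3 = 344, p_4 = 320, q_4 = 152, t_4 = 280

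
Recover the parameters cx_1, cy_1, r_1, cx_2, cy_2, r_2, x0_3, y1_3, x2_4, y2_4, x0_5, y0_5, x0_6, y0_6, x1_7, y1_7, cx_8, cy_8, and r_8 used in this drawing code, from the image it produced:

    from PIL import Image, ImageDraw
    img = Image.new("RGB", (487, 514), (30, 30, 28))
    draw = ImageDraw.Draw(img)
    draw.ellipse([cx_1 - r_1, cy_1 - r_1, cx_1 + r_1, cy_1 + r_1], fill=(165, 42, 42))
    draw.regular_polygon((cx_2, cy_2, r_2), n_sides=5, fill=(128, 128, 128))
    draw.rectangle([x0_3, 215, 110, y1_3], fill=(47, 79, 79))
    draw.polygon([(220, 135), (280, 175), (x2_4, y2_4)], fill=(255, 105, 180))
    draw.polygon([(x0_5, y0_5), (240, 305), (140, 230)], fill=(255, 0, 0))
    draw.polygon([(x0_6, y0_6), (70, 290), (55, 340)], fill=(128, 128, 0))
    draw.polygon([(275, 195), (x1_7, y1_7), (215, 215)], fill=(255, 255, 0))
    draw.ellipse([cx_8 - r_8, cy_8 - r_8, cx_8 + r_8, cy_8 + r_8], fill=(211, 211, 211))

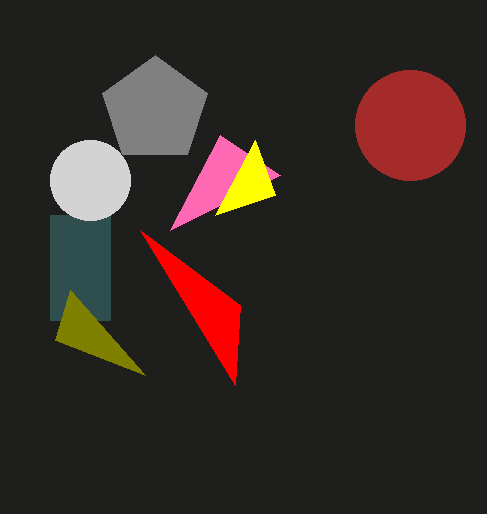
cx_1 = 410
cy_1 = 125
r_1 = 55
cx_2 = 155
cy_2 = 110
r_2 = 55
x0_3 = 50
y1_3 = 320
x2_4 = 170
y2_4 = 230
x0_5 = 235
y0_5 = 385
x0_6 = 145
y0_6 = 375
x1_7 = 255
y1_7 = 140
cx_8 = 90
cy_8 = 180
r_8 = 40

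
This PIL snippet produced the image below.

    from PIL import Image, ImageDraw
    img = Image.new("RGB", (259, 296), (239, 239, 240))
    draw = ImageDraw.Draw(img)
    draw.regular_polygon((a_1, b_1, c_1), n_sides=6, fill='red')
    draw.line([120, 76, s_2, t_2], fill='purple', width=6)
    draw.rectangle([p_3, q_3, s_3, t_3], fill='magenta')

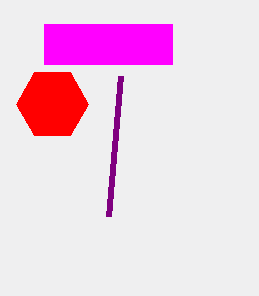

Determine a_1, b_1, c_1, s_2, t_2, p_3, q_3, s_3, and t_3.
a_1 = 52; b_1 = 104; c_1 = 36; s_2 = 108; t_2 = 216; p_3 = 44; q_3 = 24; s_3 = 172; t_3 = 64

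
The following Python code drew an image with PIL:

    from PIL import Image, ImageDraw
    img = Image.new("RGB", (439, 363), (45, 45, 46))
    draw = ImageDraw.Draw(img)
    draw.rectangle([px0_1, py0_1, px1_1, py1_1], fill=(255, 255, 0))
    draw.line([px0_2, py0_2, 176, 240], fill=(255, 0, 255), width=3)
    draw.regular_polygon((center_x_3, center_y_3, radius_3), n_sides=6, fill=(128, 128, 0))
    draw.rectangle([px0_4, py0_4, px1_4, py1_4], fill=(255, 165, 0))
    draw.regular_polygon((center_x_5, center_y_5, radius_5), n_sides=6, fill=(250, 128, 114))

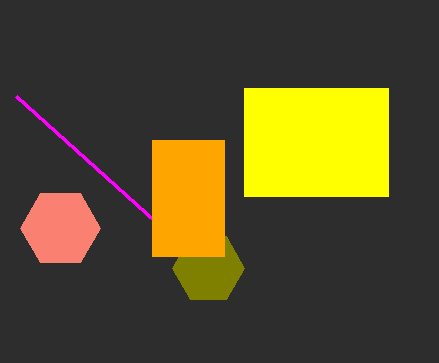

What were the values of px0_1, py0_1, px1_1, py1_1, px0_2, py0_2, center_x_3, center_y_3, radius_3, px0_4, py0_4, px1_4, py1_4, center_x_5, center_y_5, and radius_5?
px0_1 = 244; py0_1 = 88; px1_1 = 388; py1_1 = 196; px0_2 = 16; py0_2 = 96; center_x_3 = 208; center_y_3 = 268; radius_3 = 36; px0_4 = 152; py0_4 = 140; px1_4 = 224; py1_4 = 256; center_x_5 = 60; center_y_5 = 228; radius_5 = 40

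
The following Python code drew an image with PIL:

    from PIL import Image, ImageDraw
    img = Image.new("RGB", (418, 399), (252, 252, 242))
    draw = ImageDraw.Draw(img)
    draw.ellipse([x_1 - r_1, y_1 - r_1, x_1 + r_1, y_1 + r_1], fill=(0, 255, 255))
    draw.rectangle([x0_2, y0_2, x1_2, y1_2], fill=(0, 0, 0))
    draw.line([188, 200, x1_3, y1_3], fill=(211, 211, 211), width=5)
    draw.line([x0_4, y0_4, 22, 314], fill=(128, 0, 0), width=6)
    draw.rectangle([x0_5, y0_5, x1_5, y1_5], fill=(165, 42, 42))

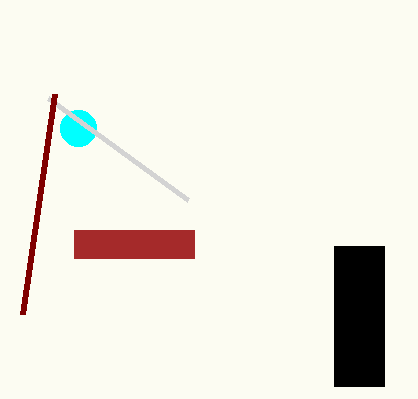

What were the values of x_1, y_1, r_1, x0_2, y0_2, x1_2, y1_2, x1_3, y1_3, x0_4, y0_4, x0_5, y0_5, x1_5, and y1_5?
x_1 = 78
y_1 = 128
r_1 = 18
x0_2 = 334
y0_2 = 246
x1_2 = 384
y1_2 = 386
x1_3 = 48
y1_3 = 98
x0_4 = 54
y0_4 = 94
x0_5 = 74
y0_5 = 230
x1_5 = 194
y1_5 = 258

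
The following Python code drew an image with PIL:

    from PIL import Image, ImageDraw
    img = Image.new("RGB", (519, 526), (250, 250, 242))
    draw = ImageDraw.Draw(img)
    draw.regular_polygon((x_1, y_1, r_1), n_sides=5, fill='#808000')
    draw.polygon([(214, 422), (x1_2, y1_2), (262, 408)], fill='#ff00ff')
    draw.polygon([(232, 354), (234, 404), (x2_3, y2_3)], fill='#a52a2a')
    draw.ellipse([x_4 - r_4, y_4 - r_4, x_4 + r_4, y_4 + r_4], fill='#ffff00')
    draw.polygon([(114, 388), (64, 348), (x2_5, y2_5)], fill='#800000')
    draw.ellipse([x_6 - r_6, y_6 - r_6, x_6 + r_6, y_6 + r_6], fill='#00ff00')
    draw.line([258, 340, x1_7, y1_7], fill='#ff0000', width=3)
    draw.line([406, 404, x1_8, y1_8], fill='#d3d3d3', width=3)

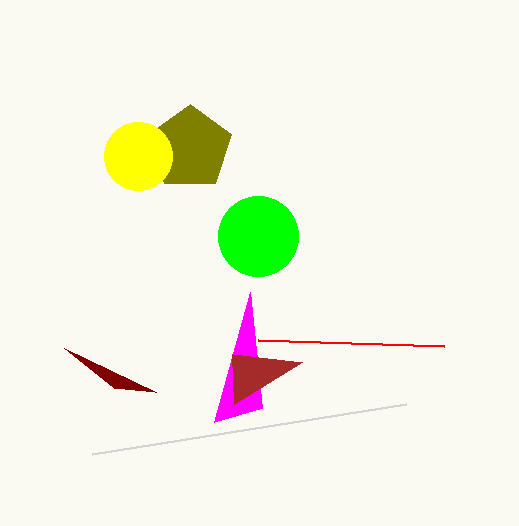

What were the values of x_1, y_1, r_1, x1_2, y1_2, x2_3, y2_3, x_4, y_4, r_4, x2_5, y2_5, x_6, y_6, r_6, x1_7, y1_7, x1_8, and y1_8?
x_1 = 190, y_1 = 148, r_1 = 44, x1_2 = 250, y1_2 = 292, x2_3 = 302, y2_3 = 362, x_4 = 138, y_4 = 156, r_4 = 34, x2_5 = 156, y2_5 = 392, x_6 = 258, y_6 = 236, r_6 = 40, x1_7 = 444, y1_7 = 346, x1_8 = 92, y1_8 = 454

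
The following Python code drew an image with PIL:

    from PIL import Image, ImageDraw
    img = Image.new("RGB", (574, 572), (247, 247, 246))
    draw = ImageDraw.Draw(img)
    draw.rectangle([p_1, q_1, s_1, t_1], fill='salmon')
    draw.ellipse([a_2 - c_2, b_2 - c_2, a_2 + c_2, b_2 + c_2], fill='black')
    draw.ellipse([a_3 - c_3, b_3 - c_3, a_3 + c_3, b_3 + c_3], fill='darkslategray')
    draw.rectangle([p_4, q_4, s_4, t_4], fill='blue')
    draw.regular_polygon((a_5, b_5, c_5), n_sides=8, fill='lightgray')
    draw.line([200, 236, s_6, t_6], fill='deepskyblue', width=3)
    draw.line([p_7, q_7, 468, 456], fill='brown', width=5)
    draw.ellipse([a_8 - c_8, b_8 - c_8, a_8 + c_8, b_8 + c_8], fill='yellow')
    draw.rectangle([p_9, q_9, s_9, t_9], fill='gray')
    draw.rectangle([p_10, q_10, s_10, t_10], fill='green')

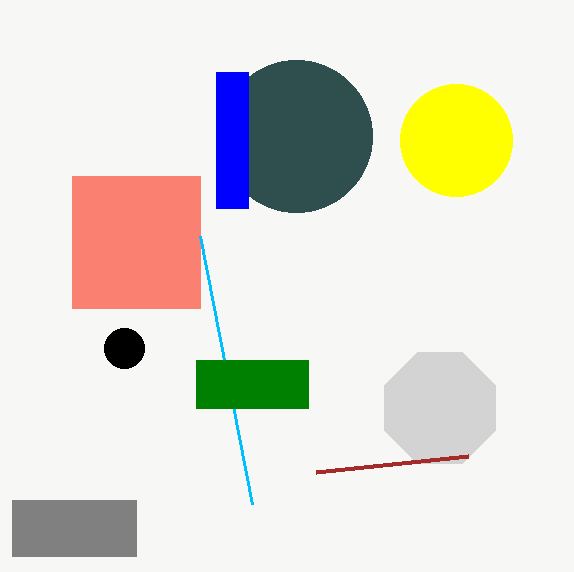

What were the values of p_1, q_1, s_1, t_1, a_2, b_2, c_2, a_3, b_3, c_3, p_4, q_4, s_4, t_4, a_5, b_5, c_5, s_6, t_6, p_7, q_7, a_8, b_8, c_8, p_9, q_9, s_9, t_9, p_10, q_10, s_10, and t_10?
p_1 = 72, q_1 = 176, s_1 = 200, t_1 = 308, a_2 = 124, b_2 = 348, c_2 = 20, a_3 = 296, b_3 = 136, c_3 = 76, p_4 = 216, q_4 = 72, s_4 = 248, t_4 = 208, a_5 = 440, b_5 = 408, c_5 = 60, s_6 = 252, t_6 = 504, p_7 = 316, q_7 = 472, a_8 = 456, b_8 = 140, c_8 = 56, p_9 = 12, q_9 = 500, s_9 = 136, t_9 = 556, p_10 = 196, q_10 = 360, s_10 = 308, t_10 = 408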